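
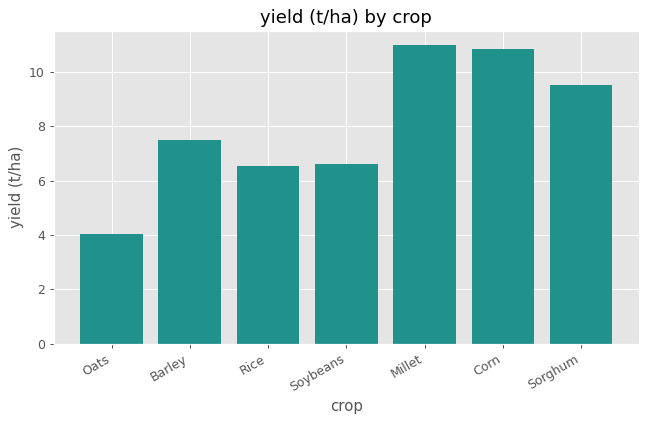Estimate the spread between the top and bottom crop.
≈ 7

Max Millet ≈ 11, min Oats ≈ 4; range ≈ 7.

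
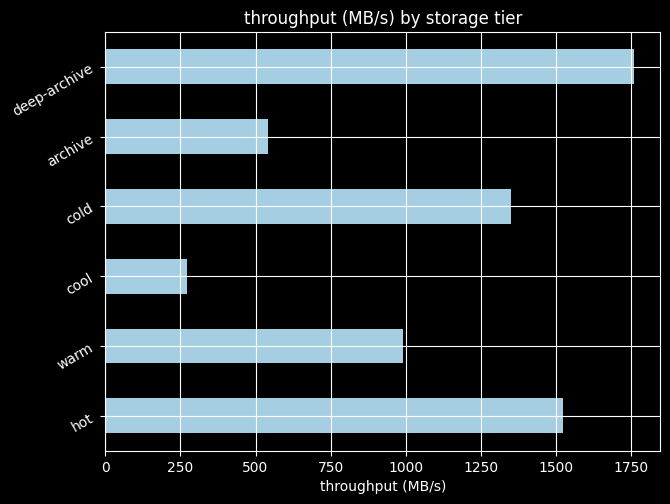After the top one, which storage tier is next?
Top 3: deep-archive ≈ 1800, hot ≈ 1600, cold ≈ 1400.

hot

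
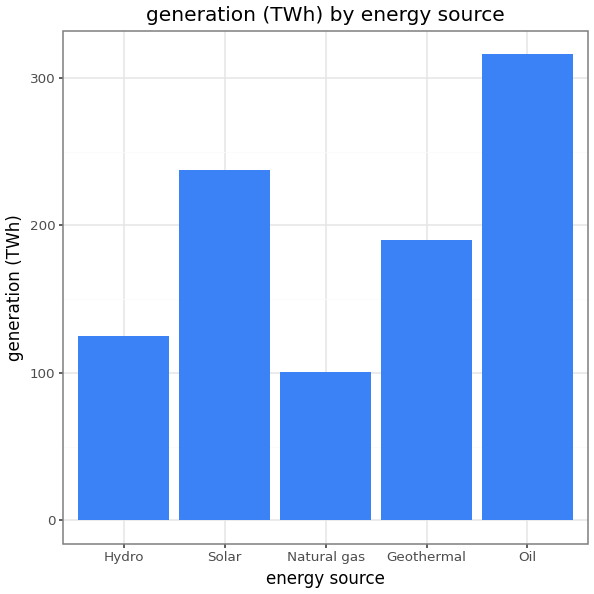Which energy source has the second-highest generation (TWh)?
Top 3: Oil ≈ 300, Solar ≈ 250, Geothermal ≈ 200.

Solar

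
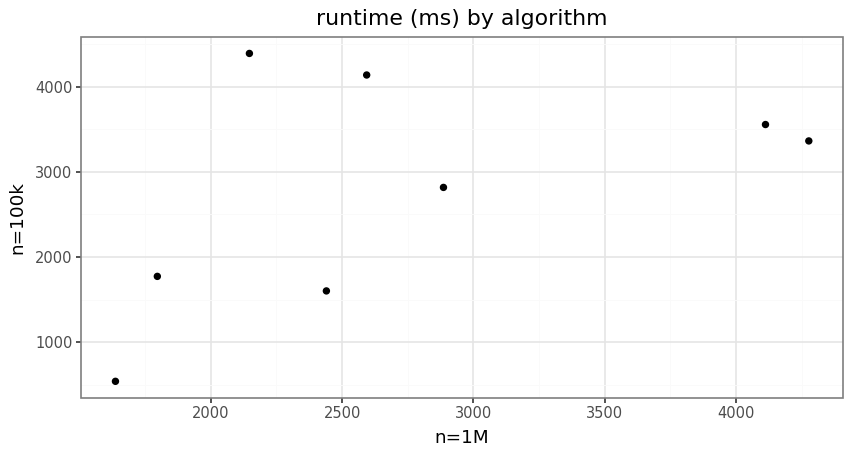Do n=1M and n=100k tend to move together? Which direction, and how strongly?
Points are positively correlated; moderate (|r| ≈ 0.5).

positive, moderate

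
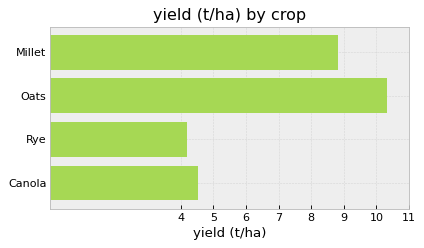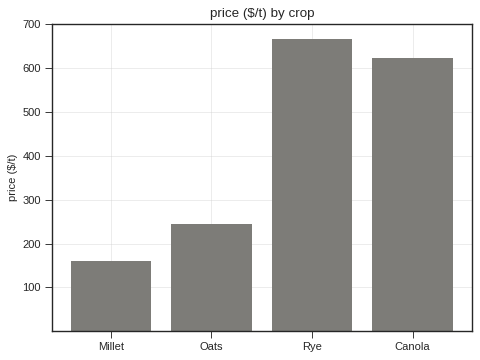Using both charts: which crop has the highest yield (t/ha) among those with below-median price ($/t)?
Chart 2 median price ($/t) ≈ 400; below-median crops: Millet, Oats. Among those, Oats has the highest yield (t/ha) (≈ 10).

Oats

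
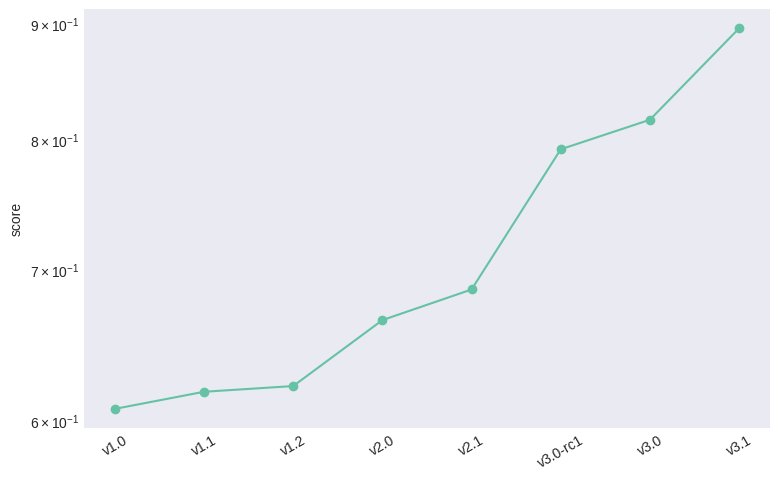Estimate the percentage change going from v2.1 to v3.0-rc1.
≈ +14.3%

v2.1 ≈ 0.70, v3.0-rc1 ≈ 0.80; (0.80 − 0.70) / 0.70 ≈ +14.3%.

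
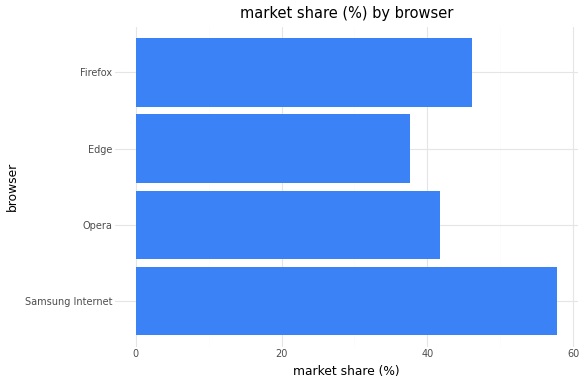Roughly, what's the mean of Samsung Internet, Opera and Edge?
≈ 47

(60 + 40 + 40) / 3 ≈ 47.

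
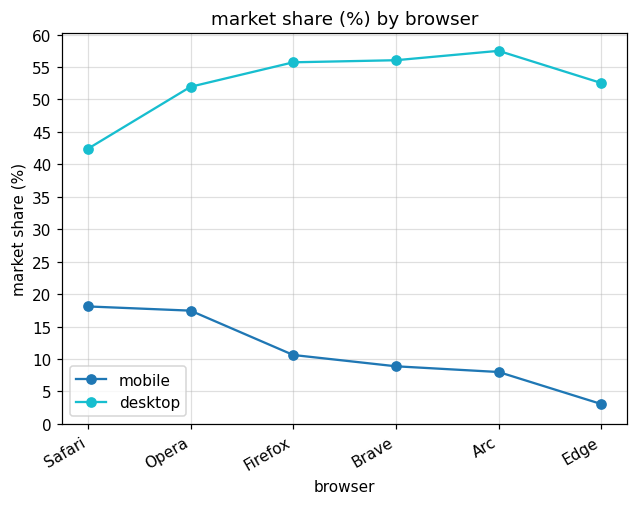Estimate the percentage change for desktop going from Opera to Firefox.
≈ +10%

Opera ≈ 50, Firefox ≈ 55; (55 − 50) / 50 ≈ +10%.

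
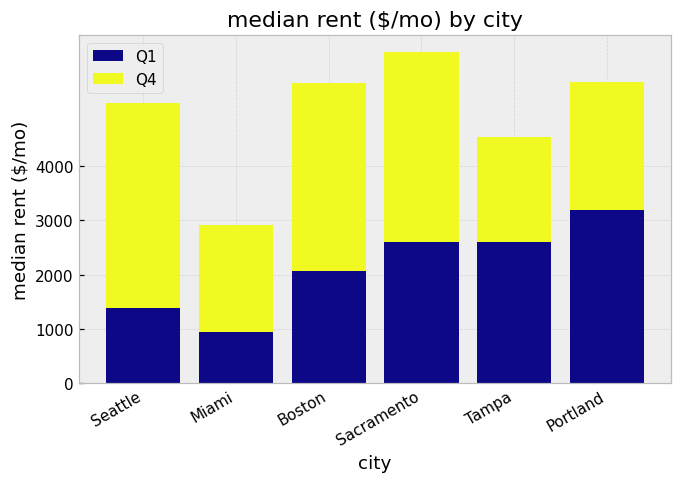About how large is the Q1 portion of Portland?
≈ 3000

Q1 top ≈ 3000, bottom ≈ 0; segment ≈ 3000.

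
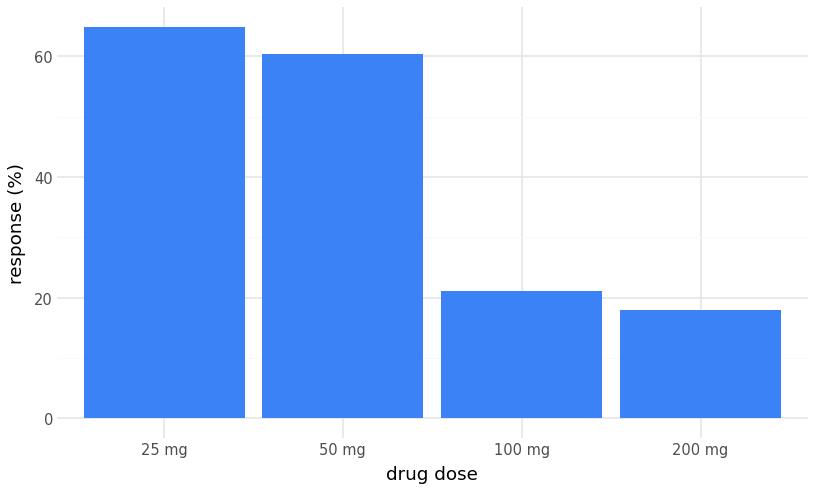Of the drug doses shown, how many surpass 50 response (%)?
Above 50: 25 mg, 50 mg.

2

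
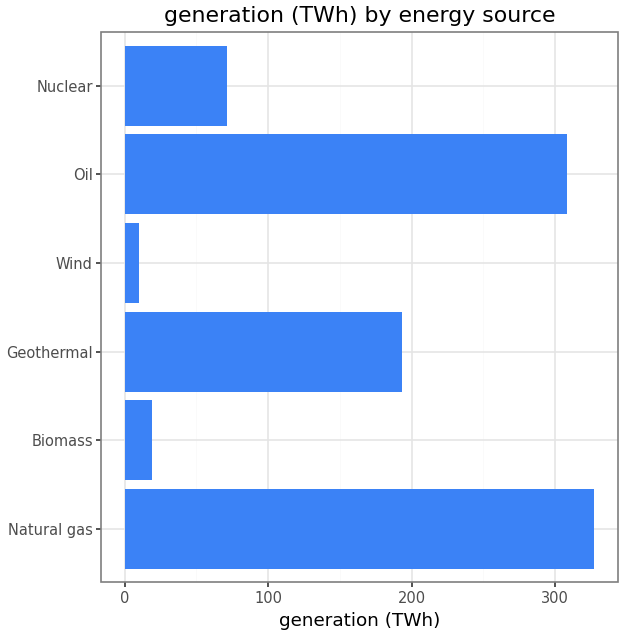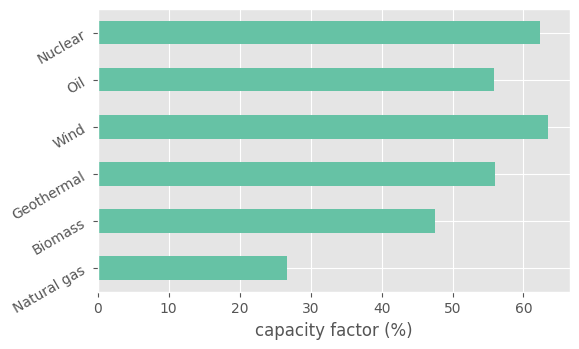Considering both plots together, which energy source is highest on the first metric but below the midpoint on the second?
Natural gas

Chart 2 median capacity factor (%) ≈ 60; below-median energy sources: Natural gas, Biomass, Oil. Among those, Natural gas has the highest generation (TWh) (≈ 350).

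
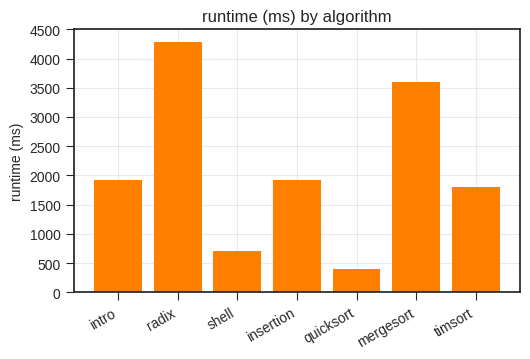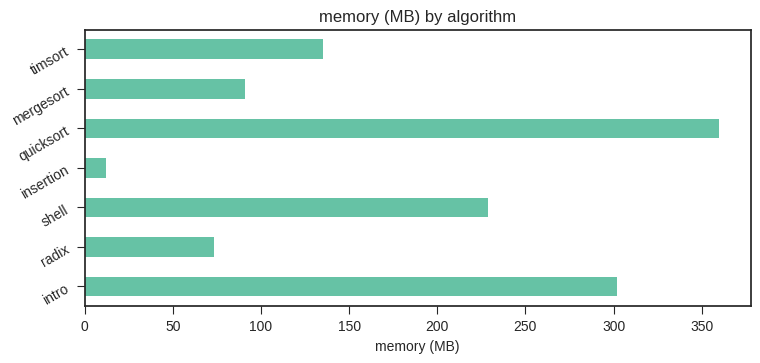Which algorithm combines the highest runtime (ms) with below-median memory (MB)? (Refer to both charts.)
Chart 2 median memory (MB) ≈ 150; below-median algorithms: radix, insertion, mergesort. Among those, radix has the highest runtime (ms) (≈ 4500).

radix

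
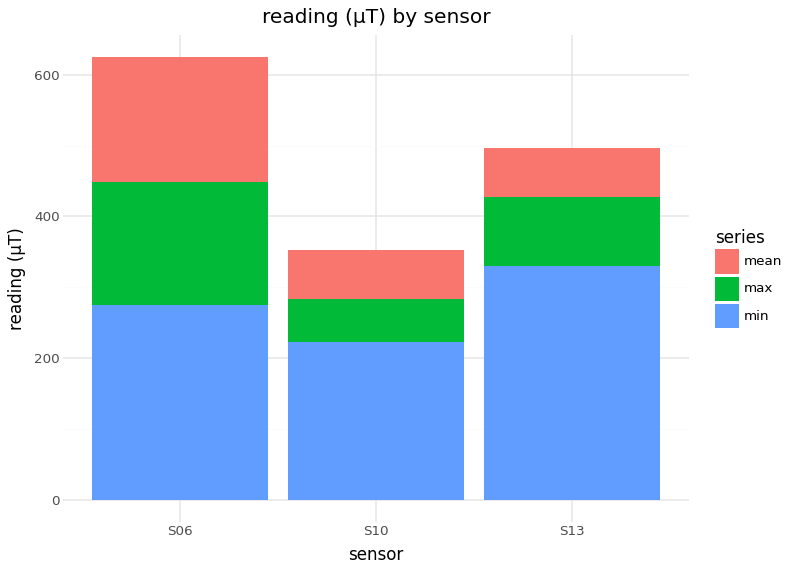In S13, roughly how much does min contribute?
min top ≈ 300, bottom ≈ 0; segment ≈ 300.

≈ 300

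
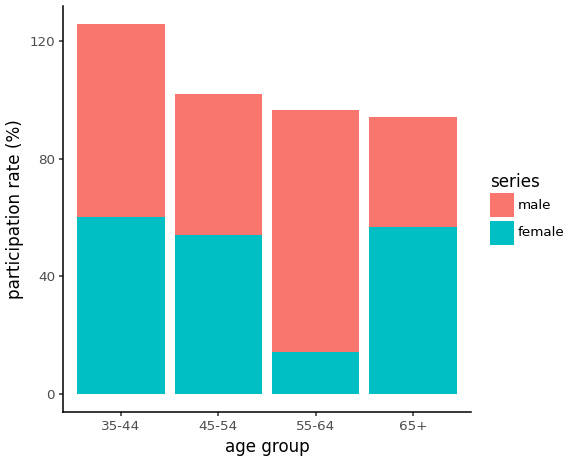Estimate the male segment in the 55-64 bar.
≈ 80

male top ≈ 100, bottom ≈ 20; segment ≈ 80.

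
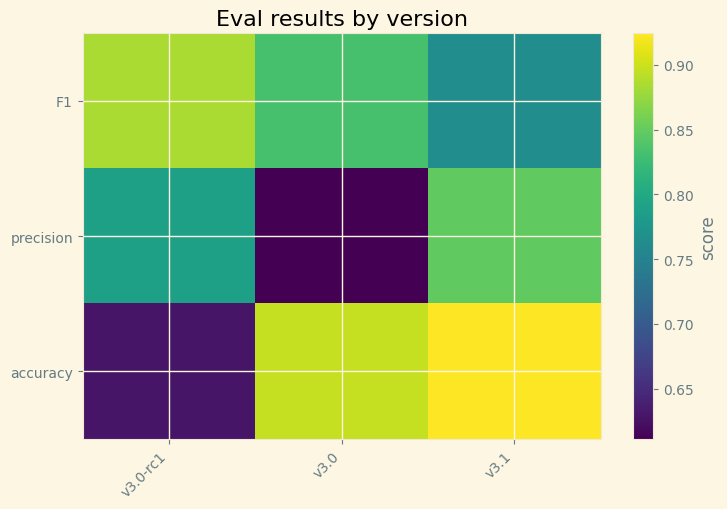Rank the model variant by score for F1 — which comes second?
v3.0

Top 3 for F1: v3.0-rc1 ≈ 0.90, v3.0 ≈ 0.85, v3.1 ≈ 0.75.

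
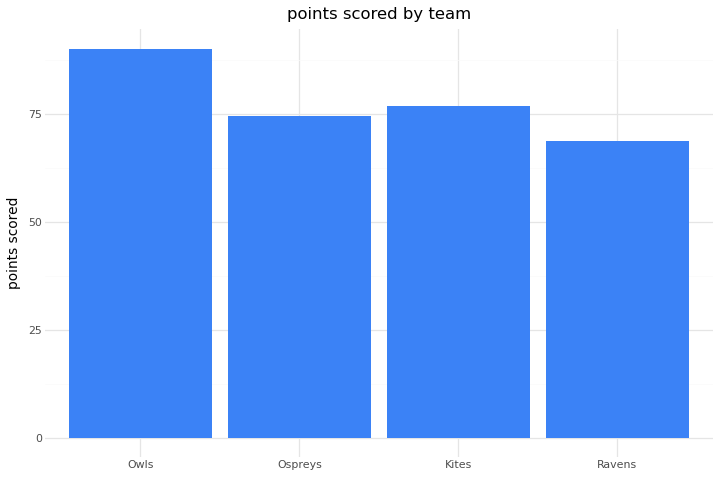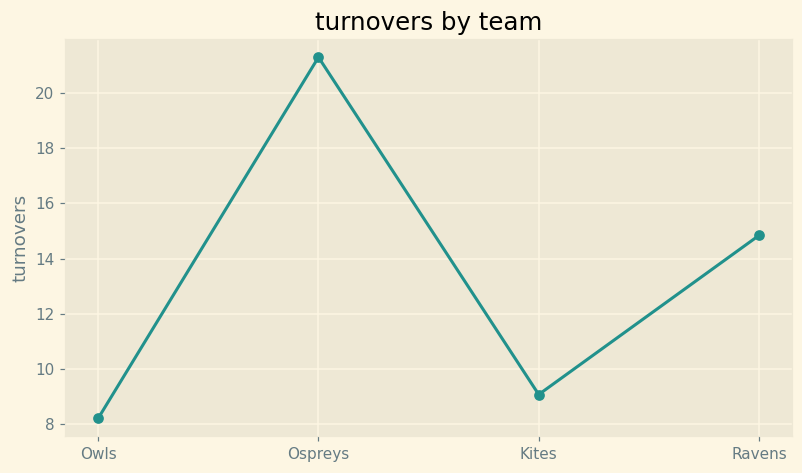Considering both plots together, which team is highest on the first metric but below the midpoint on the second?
Chart 2 median turnovers ≈ 12; below-median teams: Owls, Kites. Among those, Owls has the highest points scored (≈ 90).

Owls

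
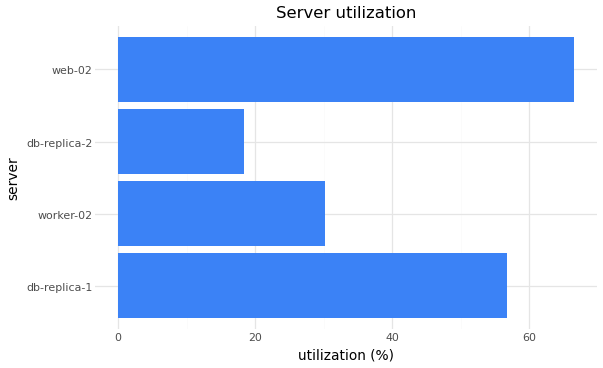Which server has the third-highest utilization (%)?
worker-02

Top 4: web-02 ≈ 70, db-replica-1 ≈ 60, worker-02 ≈ 30, db-replica-2 ≈ 20.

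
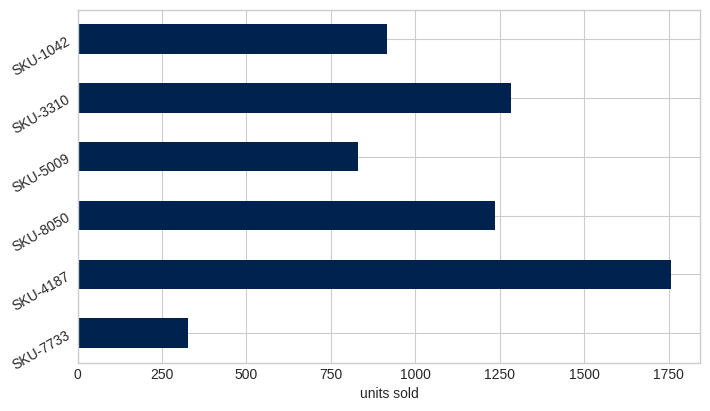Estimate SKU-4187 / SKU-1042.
≈ 1.8×

SKU-4187 ≈ 1800, SKU-1042 ≈ 1000; 1800/1000 ≈ 1.8.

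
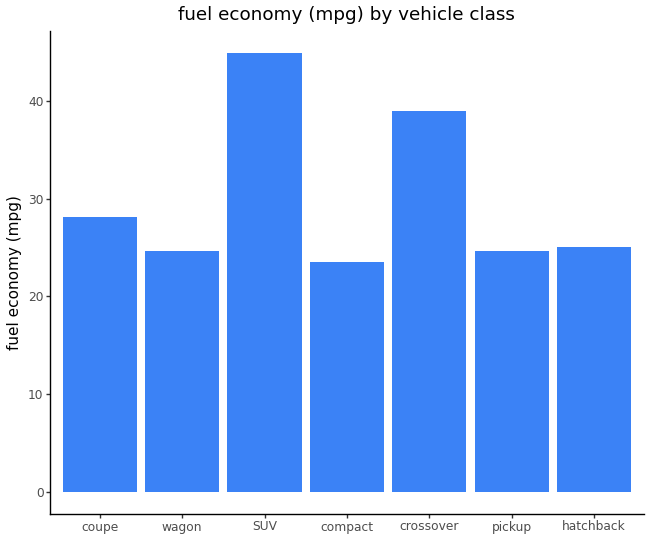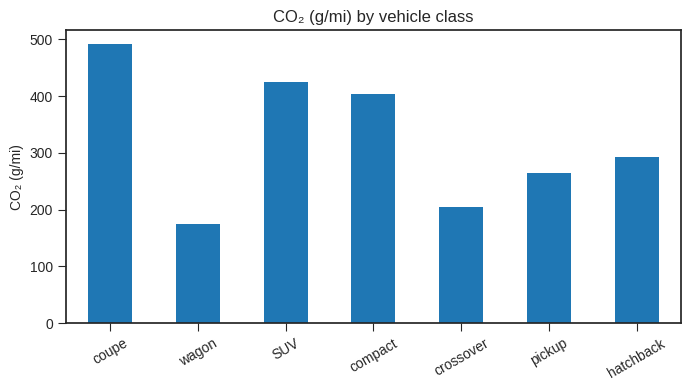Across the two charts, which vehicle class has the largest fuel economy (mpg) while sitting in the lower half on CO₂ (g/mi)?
crossover

Chart 2 median CO₂ (g/mi) ≈ 300; below-median vehicle classes: wagon, crossover, pickup. Among those, crossover has the highest fuel economy (mpg) (≈ 40).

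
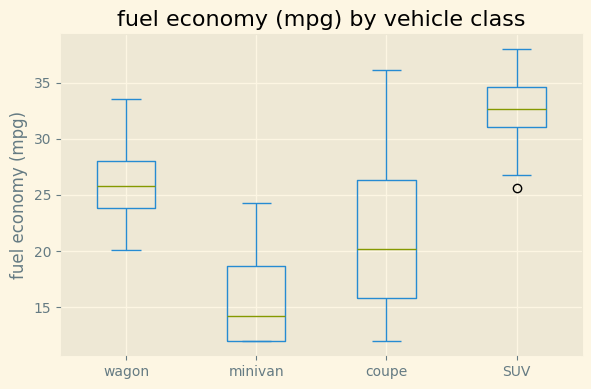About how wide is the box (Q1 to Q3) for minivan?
≈ 6

Q3 ≈ 18, Q1 ≈ 12; IQR ≈ 6.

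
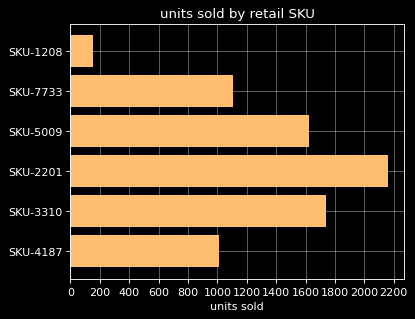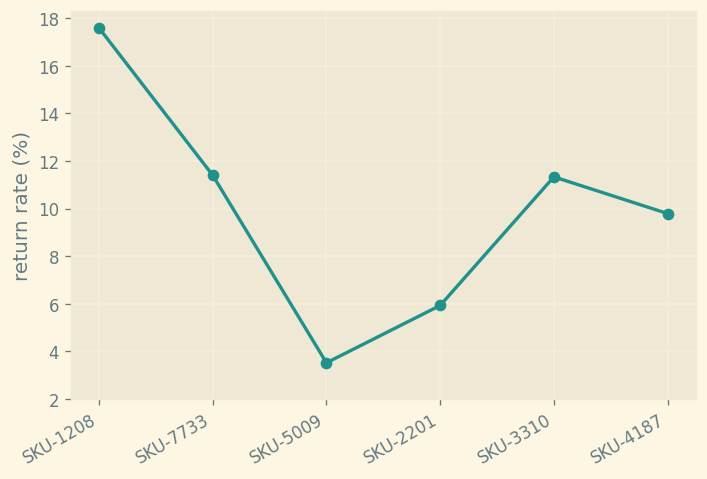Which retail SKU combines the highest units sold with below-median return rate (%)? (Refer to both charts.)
Chart 2 median return rate (%) ≈ 10; below-median retail SKUs: SKU-5009, SKU-2201, SKU-4187. Among those, SKU-2201 has the highest units sold (≈ 2200).

SKU-2201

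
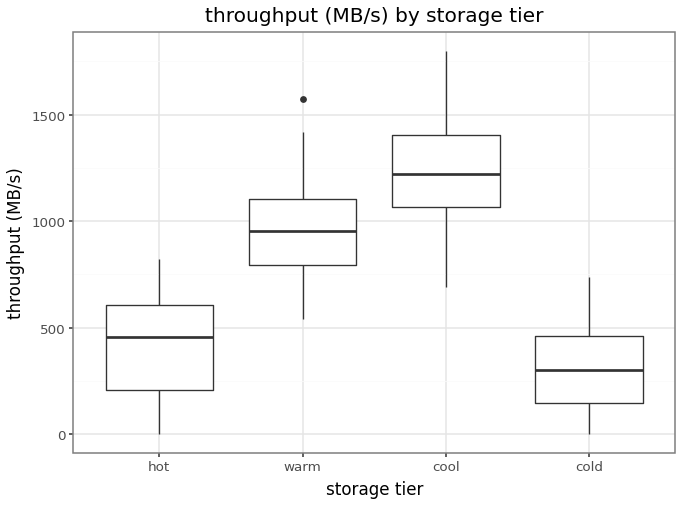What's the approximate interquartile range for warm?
Q3 ≈ 1100, Q1 ≈ 800; IQR ≈ 300.

≈ 300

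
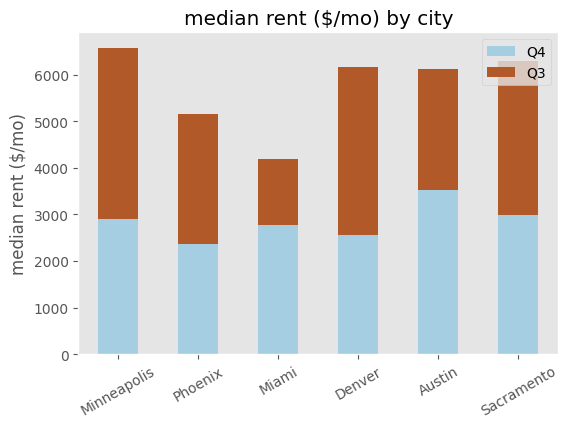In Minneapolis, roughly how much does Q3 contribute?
Q3 top ≈ 7000, bottom ≈ 3000; segment ≈ 4000.

≈ 4000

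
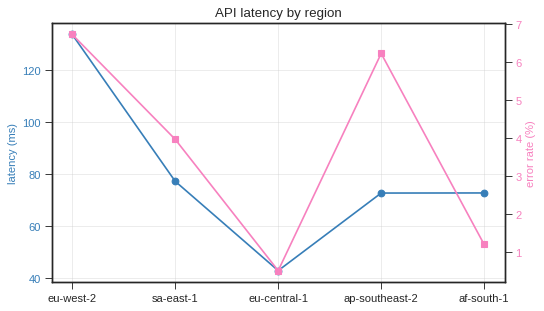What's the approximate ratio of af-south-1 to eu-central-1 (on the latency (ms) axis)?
af-south-1 ≈ 70, eu-central-1 ≈ 40; 70/40 ≈ 1.75.

≈ 1.75×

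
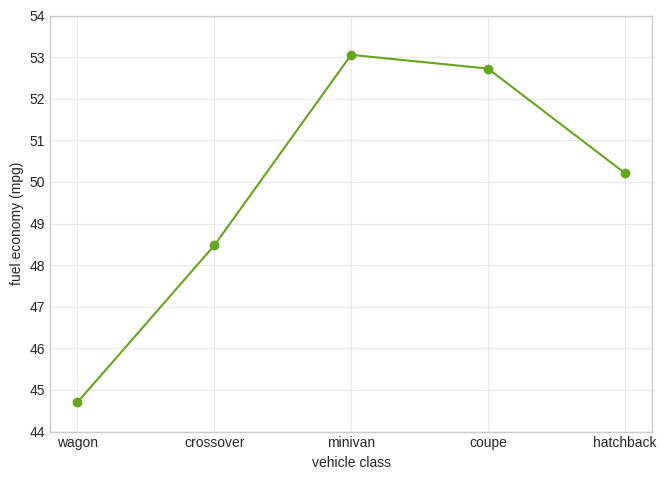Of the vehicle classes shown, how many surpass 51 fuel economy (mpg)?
2

Above 51: minivan, coupe.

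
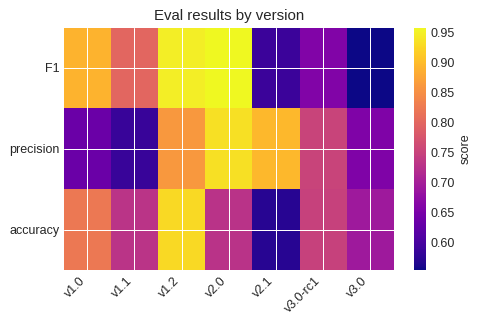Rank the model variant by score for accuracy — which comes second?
v1.0

Top 3 for accuracy: v1.2 ≈ 0.95, v1.0 ≈ 0.80, v3.0-rc1 ≈ 0.75.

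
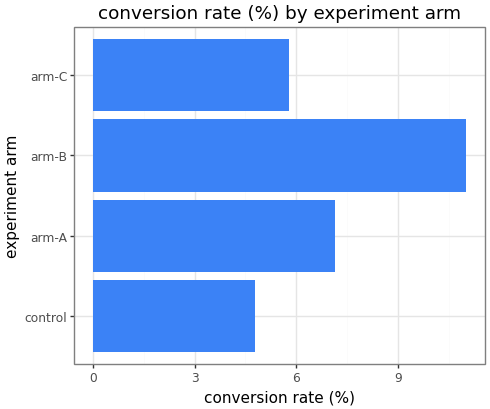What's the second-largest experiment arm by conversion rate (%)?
Top 3: arm-B ≈ 11, arm-A ≈ 7, arm-C ≈ 6.

arm-A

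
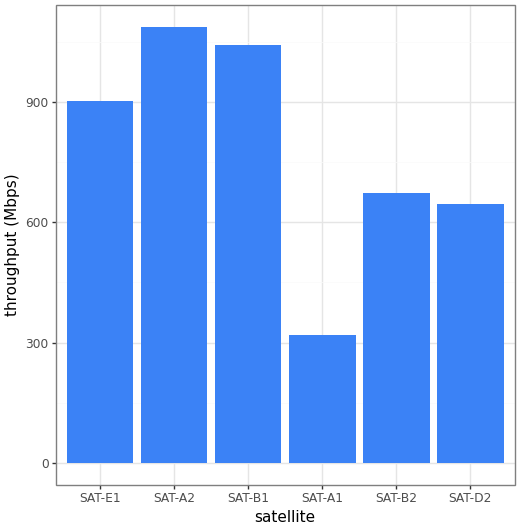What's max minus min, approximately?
Max SAT-A2 ≈ 1100, min SAT-A1 ≈ 300; range ≈ 800.

≈ 800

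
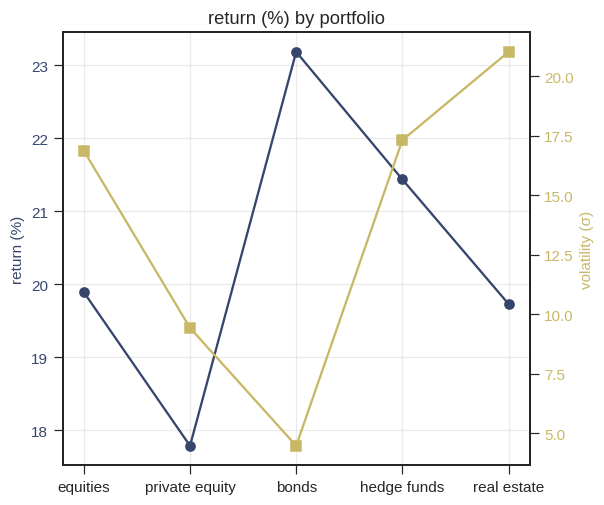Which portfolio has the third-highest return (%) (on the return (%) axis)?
equities

Top 4 (on the return (%) axis): bonds ≈ 23.0, hedge funds ≈ 21.5, equities ≈ 20.0, real estate ≈ 19.5.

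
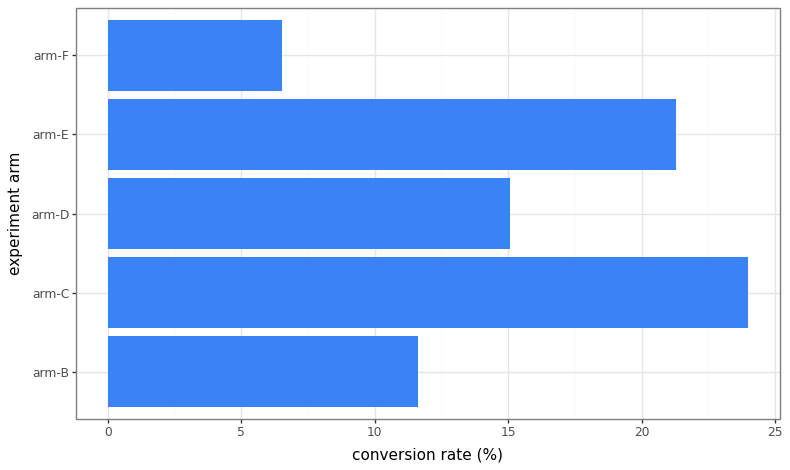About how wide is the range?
Max arm-C ≈ 24, min arm-F ≈ 6; range ≈ 18.

≈ 18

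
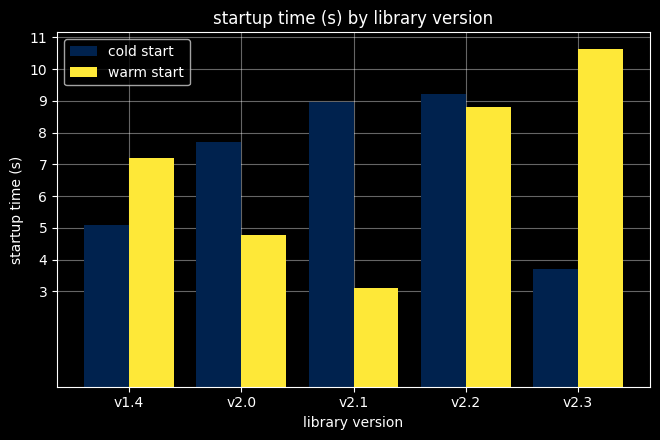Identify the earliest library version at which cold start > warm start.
v1.4: cold start ≈ 5 vs warm start ≈ 7 (not yet); v2.0: cold start ≈ 8 vs warm start ≈ 5 (first crossover).

v2.0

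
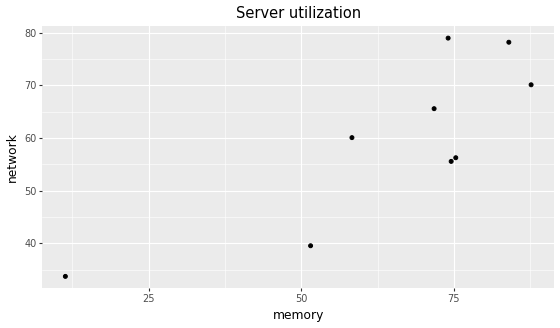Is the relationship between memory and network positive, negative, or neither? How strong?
positive, strong

Points are positively correlated; strong (|r| ≈ 0.8).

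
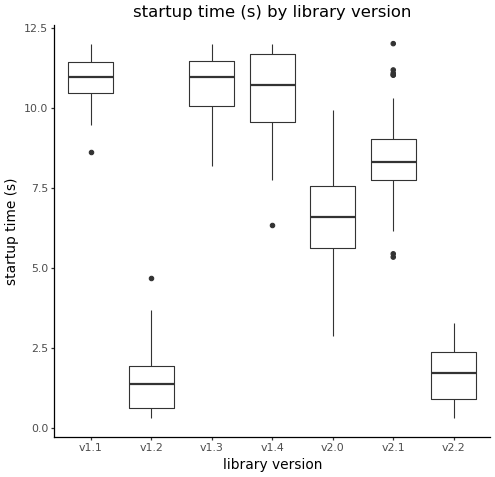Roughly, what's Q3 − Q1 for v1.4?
Q3 ≈ 12, Q1 ≈ 10; IQR ≈ 2.

≈ 2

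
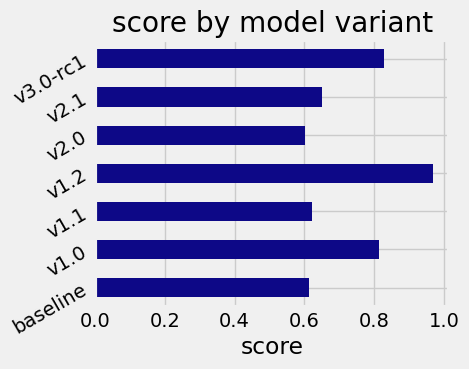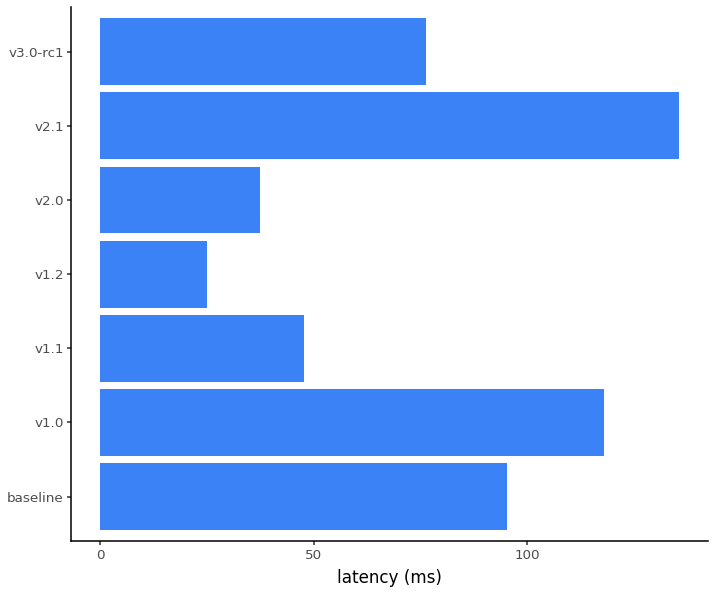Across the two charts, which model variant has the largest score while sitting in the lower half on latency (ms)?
Chart 2 median latency (ms) ≈ 80; below-median model variants: v1.1, v1.2, v2.0. Among those, v1.2 has the highest score (≈ 1).

v1.2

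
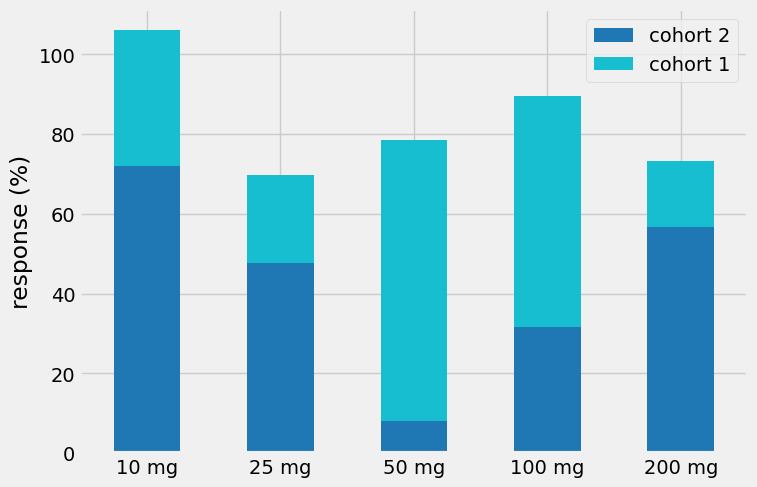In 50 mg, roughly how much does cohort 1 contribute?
≈ 70

cohort 1 top ≈ 80, bottom ≈ 10; segment ≈ 70.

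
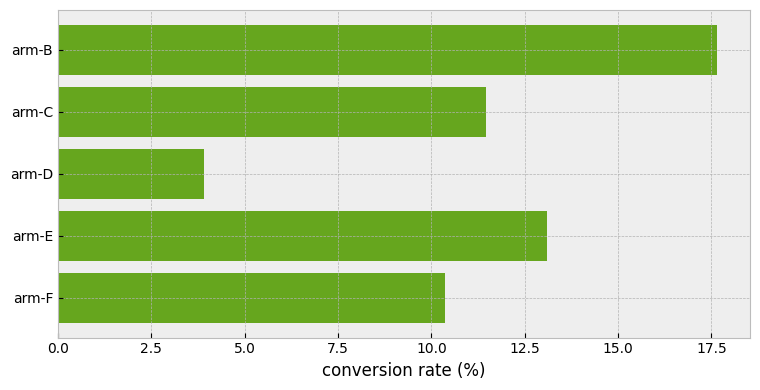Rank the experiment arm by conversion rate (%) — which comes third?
Top 4: arm-B ≈ 18, arm-E ≈ 14, arm-C ≈ 12, arm-F ≈ 10.

arm-C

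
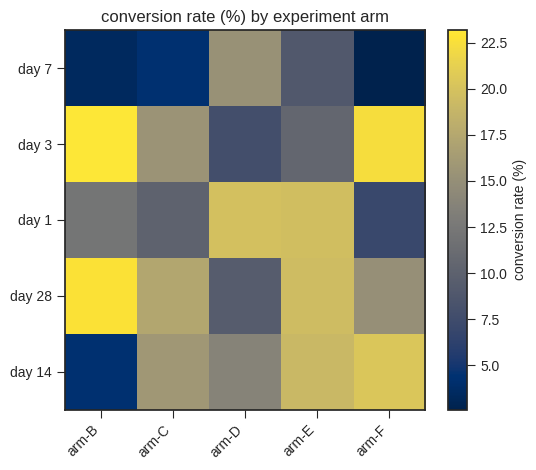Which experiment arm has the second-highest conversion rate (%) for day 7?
arm-E

Top 3 for day 7: arm-D ≈ 16, arm-E ≈ 8, arm-C ≈ 4.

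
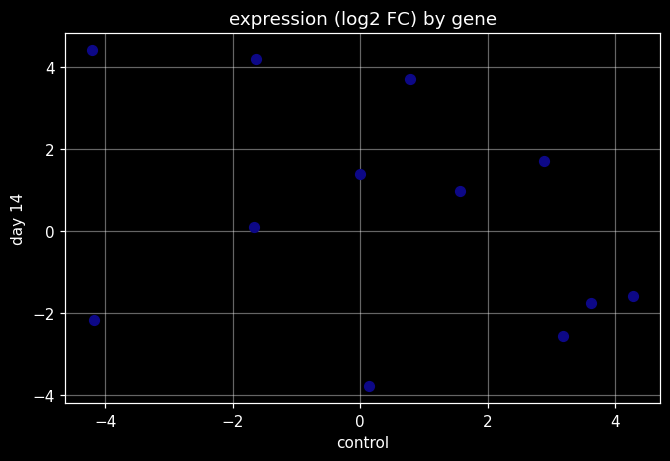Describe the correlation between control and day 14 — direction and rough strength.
negative, weak

Points are negatively correlated; weak (|r| ≈ 0.3).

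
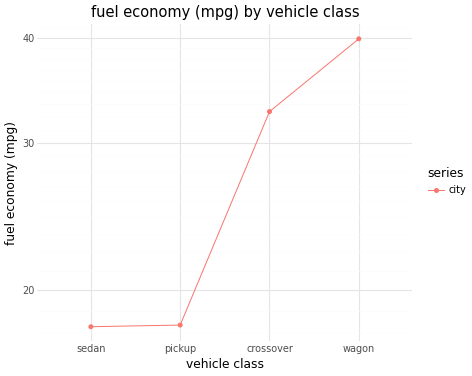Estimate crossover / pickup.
≈ 1.78×

crossover ≈ 32, pickup ≈ 18; 32/18 ≈ 1.78.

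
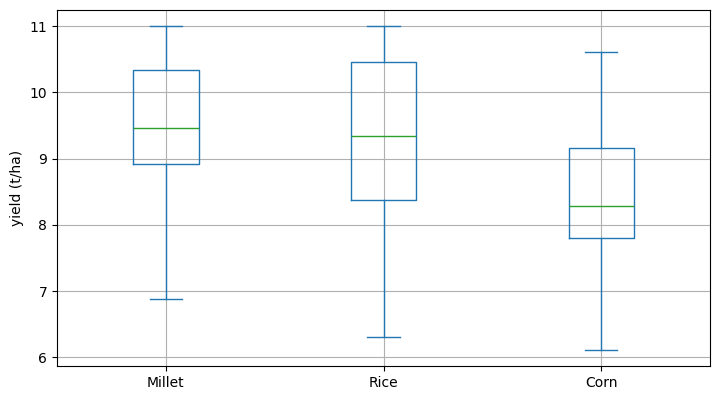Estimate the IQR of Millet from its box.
≈ 1.4

Q3 ≈ 10.4, Q1 ≈ 9.0; IQR ≈ 1.4.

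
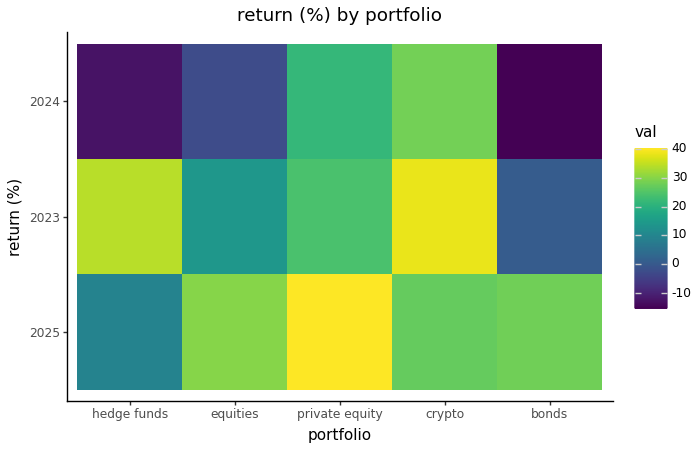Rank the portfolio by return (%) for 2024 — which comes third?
Top 4 for 2024: crypto ≈ 30, private equity ≈ 20, equities ≈ -5, hedge funds ≈ -15.

equities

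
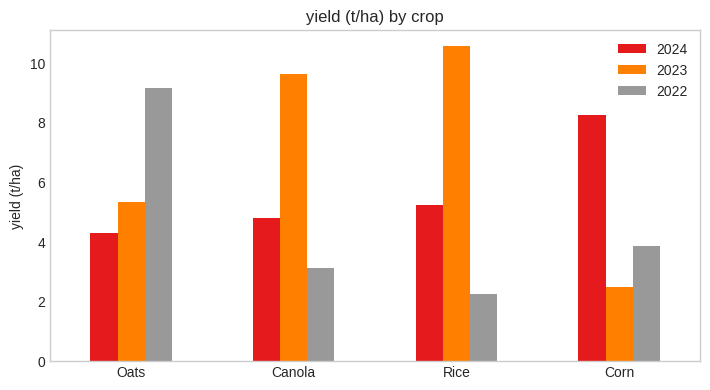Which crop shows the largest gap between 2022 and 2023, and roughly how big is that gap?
Rice: 2022 ≈ 2, 2023 ≈ 11 → gap ≈ 9. Next-largest (Canola) is only ≈ 7.

Rice, ≈ 9 t/ha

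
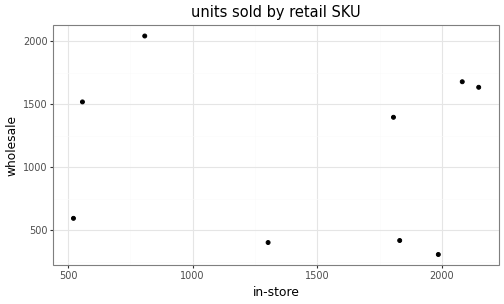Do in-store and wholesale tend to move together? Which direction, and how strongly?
Points are roughly uncorrelated; weak (|r| ≈ 0.1).

no clear correlation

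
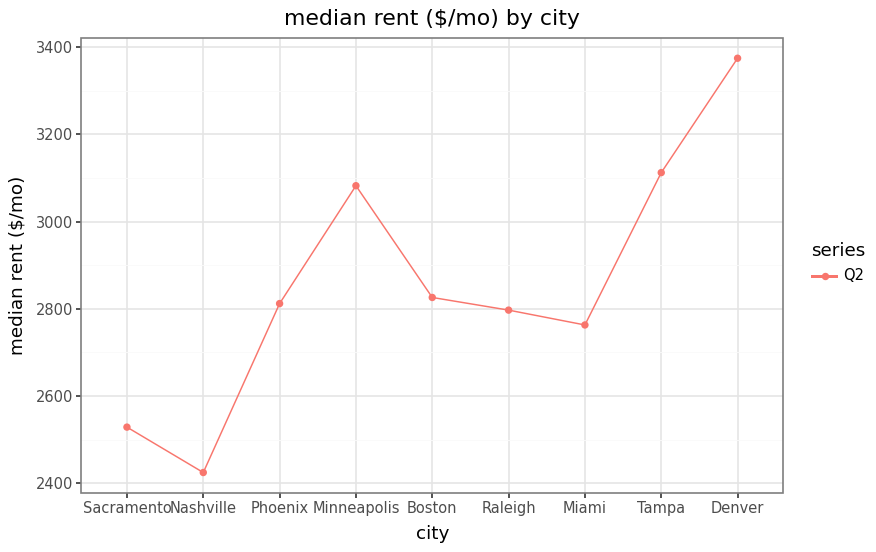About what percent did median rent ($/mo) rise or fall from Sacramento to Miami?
≈ +12%

Sacramento ≈ 2500, Miami ≈ 2800; (2800 − 2500) / 2500 ≈ +12%.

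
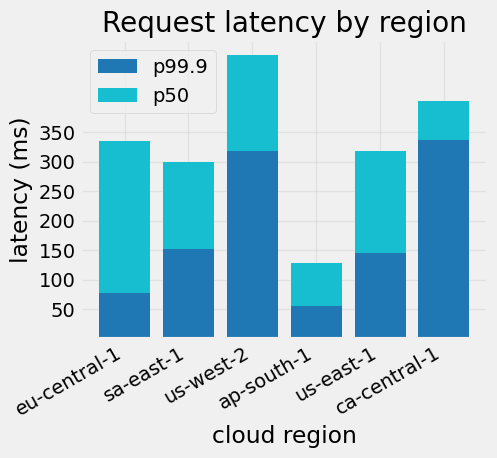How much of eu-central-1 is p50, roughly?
p50 top ≈ 350, bottom ≈ 100; segment ≈ 250.

≈ 250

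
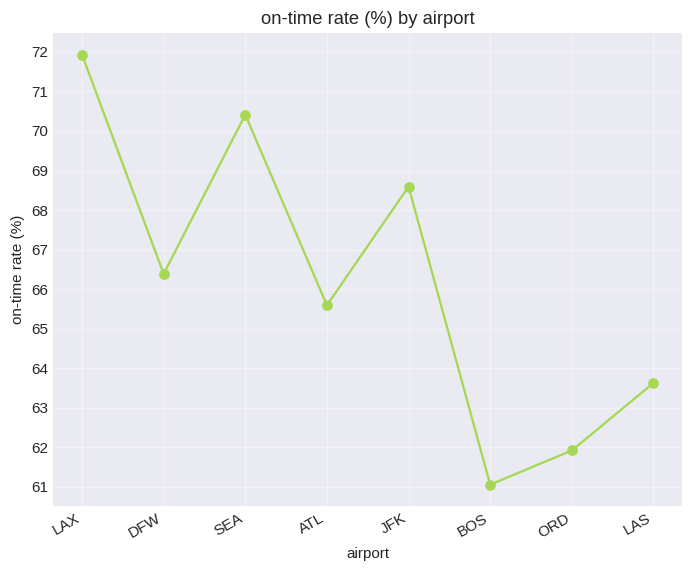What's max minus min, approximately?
≈ 11

Max LAX ≈ 72, min BOS ≈ 61; range ≈ 11.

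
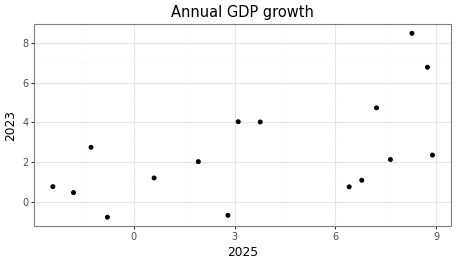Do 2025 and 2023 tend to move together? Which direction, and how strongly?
positive, moderate

Points are positively correlated; moderate (|r| ≈ 0.6).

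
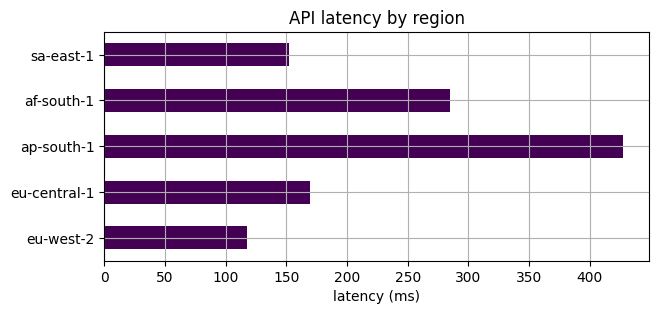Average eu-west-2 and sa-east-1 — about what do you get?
(100 + 150) / 2 ≈ 125.

≈ 125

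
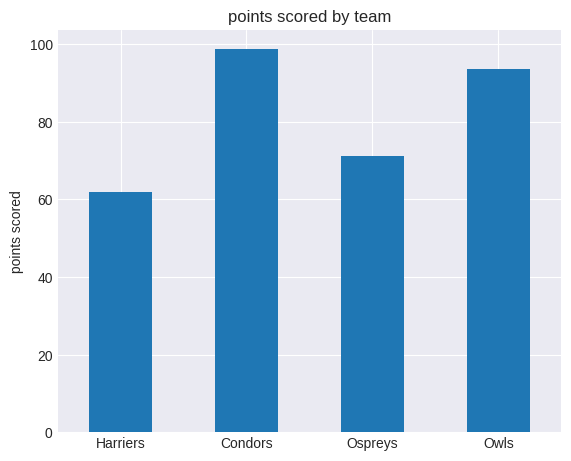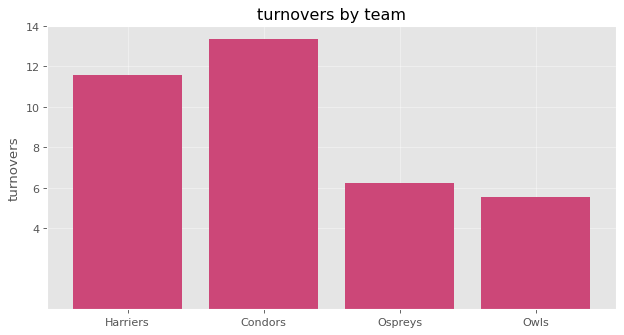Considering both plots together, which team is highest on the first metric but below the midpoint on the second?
Chart 2 median turnovers ≈ 8; below-median teams: Ospreys, Owls. Among those, Owls has the highest points scored (≈ 90).

Owls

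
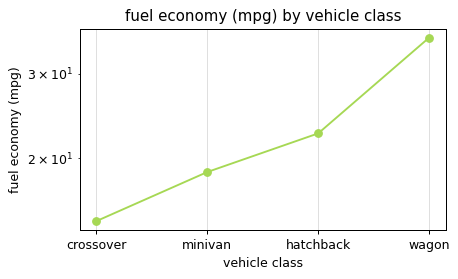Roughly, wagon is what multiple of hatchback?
wagon ≈ 36, hatchback ≈ 22; 36/22 ≈ 1.64.

≈ 1.64×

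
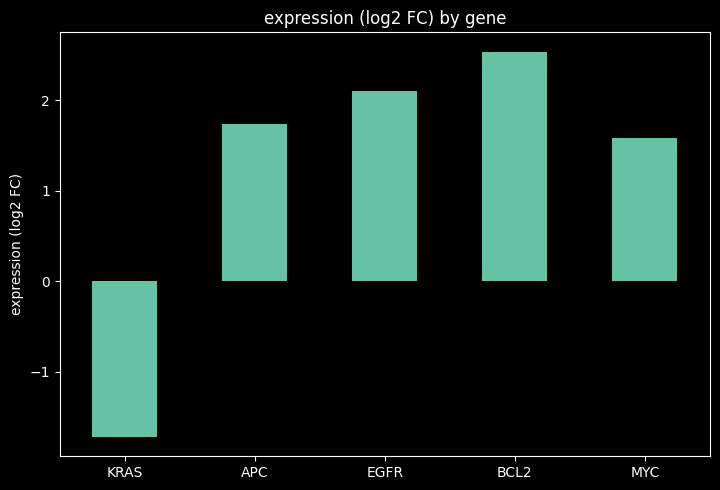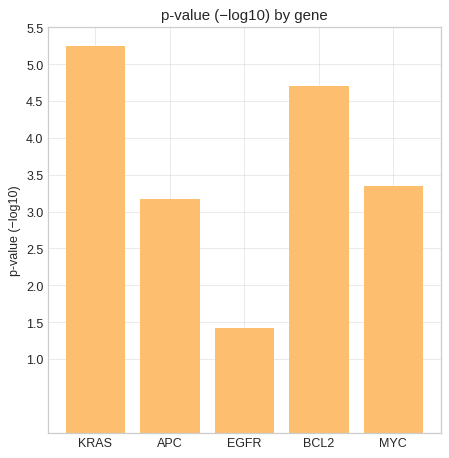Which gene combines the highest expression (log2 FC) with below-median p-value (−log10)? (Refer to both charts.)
Chart 2 median p-value (−log10) ≈ 3.5; below-median genes: APC, EGFR. Among those, EGFR has the highest expression (log2 FC) (≈ 2).

EGFR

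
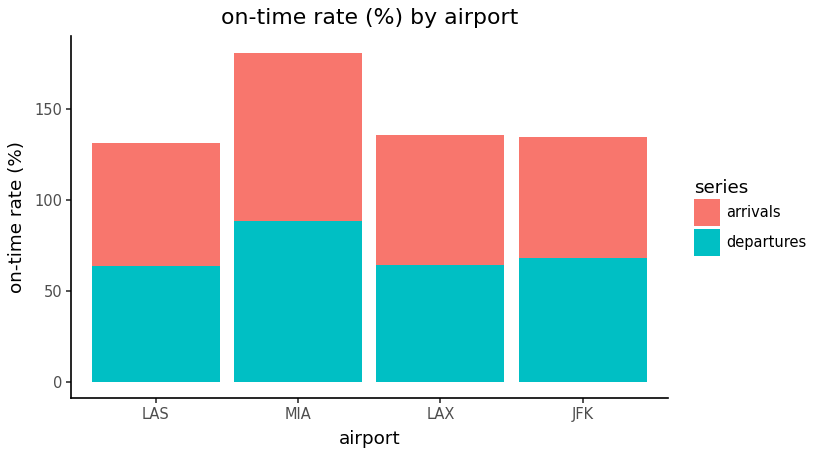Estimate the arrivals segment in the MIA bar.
≈ 100

arrivals top ≈ 180, bottom ≈ 80; segment ≈ 100.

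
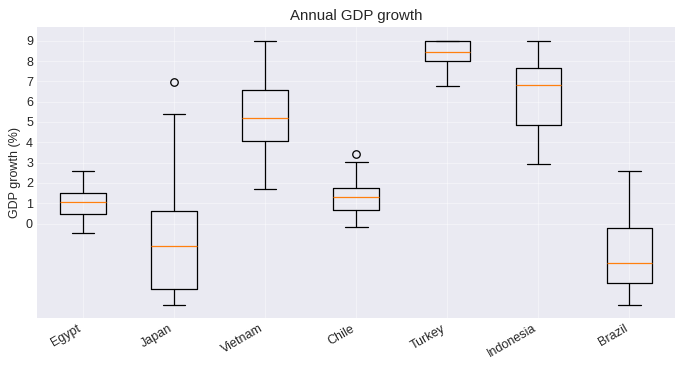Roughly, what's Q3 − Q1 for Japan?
Q3 ≈ 1, Q1 ≈ -3; IQR ≈ 4.

≈ 4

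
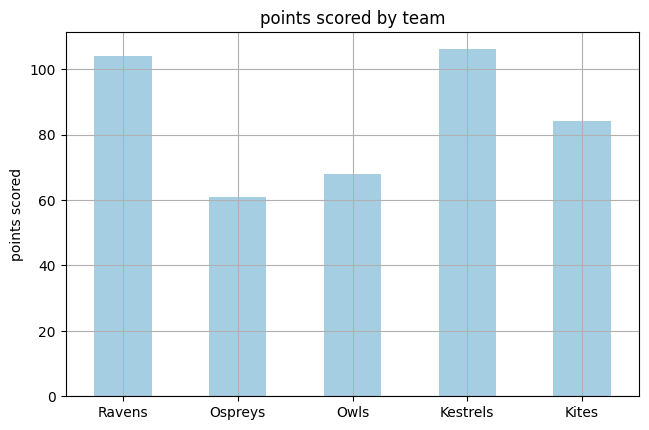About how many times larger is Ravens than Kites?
Ravens ≈ 100, Kites ≈ 80; 100/80 ≈ 1.25.

≈ 1.25×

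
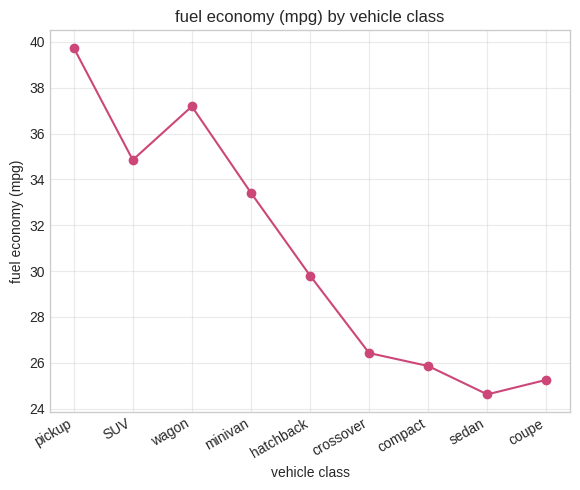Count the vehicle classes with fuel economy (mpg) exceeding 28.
5

Above 28: pickup, SUV, wagon, minivan, hatchback.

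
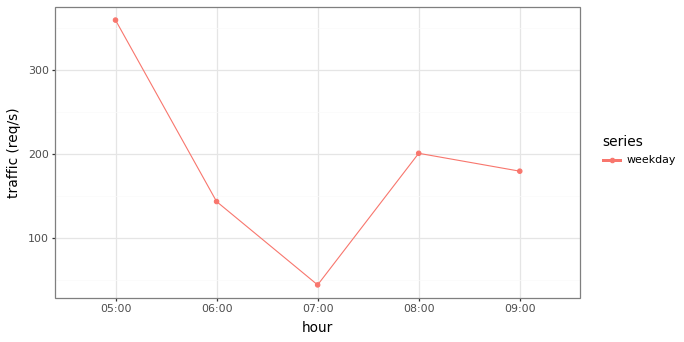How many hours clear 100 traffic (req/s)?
4

Above 100: 05:00, 06:00, 08:00, 09:00.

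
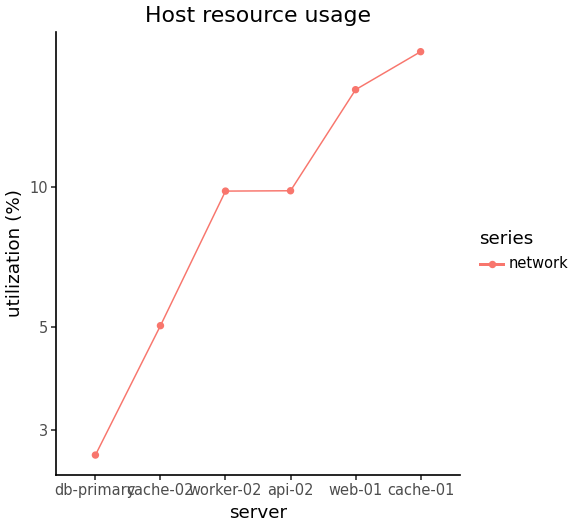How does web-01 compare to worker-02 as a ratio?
web-01 ≈ 16, worker-02 ≈ 10; 16/10 ≈ 1.6.

≈ 1.6×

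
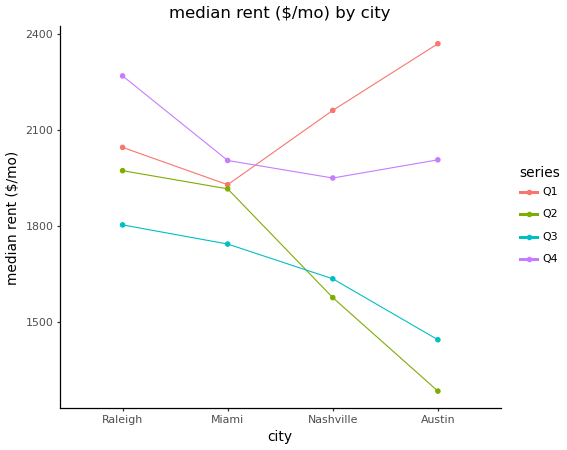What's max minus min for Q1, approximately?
≈ 500

Max Austin ≈ 2400, min Miami ≈ 1900; range ≈ 500.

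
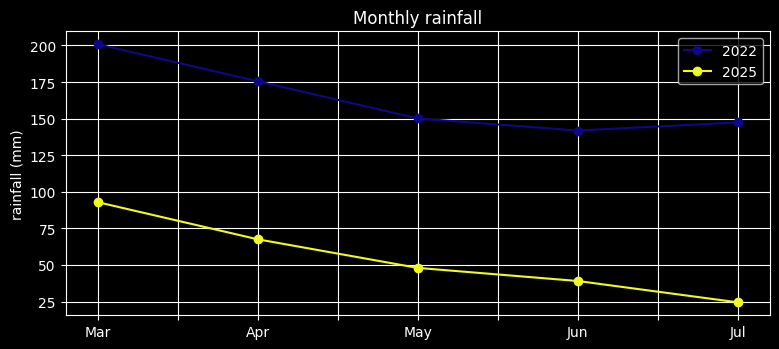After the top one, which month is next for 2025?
Apr

Top 3 for 2025: Mar ≈ 100, Apr ≈ 60, May ≈ 40.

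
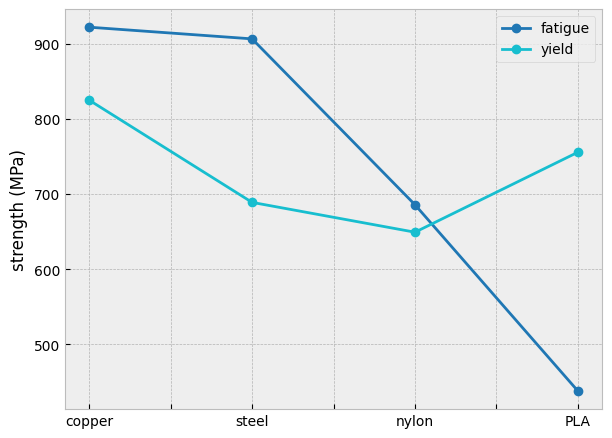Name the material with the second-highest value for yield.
PLA

Top 3 for yield: copper ≈ 800, PLA ≈ 750, steel ≈ 700.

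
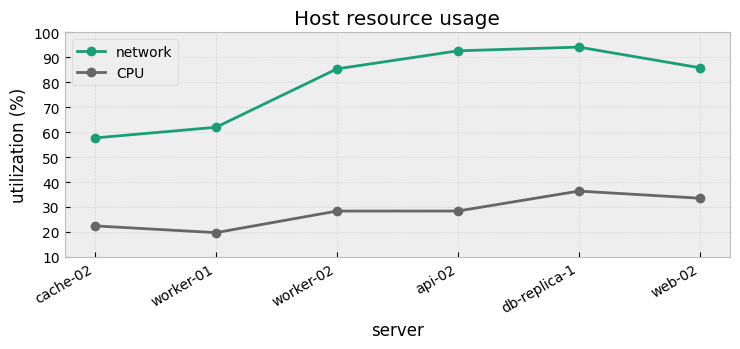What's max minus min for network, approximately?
Max db-replica-1 ≈ 90, min cache-02 ≈ 60; range ≈ 30.

≈ 30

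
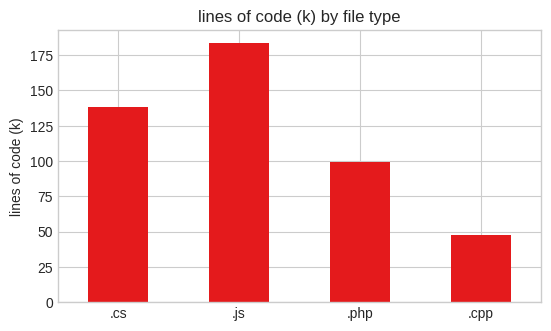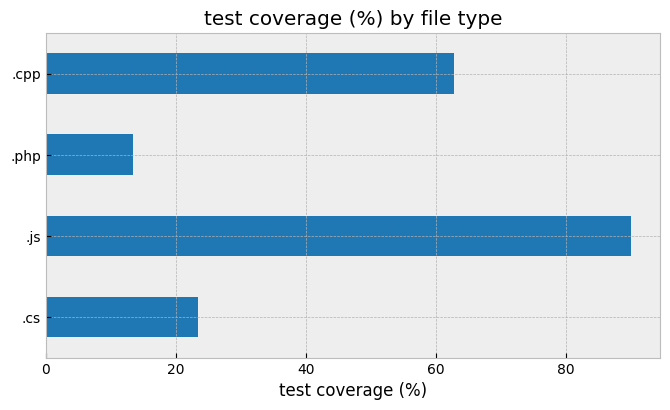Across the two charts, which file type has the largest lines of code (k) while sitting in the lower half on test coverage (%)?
.cs

Chart 2 median test coverage (%) ≈ 40; below-median file types: .cs, .php. Among those, .cs has the highest lines of code (k) (≈ 140).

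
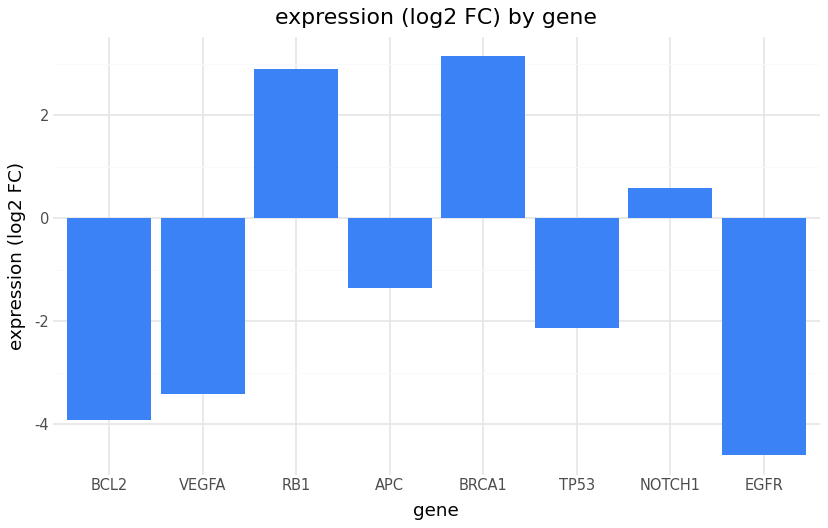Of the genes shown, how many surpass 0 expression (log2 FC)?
Above 0: RB1, BRCA1, NOTCH1.

3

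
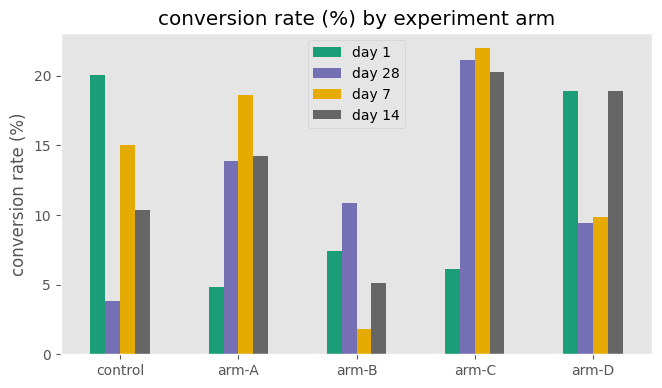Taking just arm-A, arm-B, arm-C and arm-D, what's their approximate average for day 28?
(14 + 10 + 22 + 10) / 4 ≈ 14.

≈ 14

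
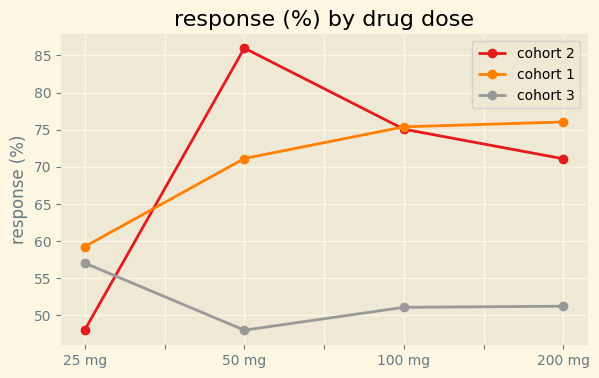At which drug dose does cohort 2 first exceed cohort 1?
25 mg: cohort 2 ≈ 50 vs cohort 1 ≈ 60 (not yet); 50 mg: cohort 2 ≈ 85 vs cohort 1 ≈ 70 (first crossover).

50 mg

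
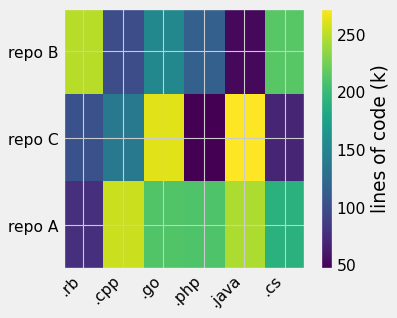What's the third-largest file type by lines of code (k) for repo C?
Top 4 for repo C: .java ≈ 280, .go ≈ 260, .cpp ≈ 140, .rb ≈ 100.

.cpp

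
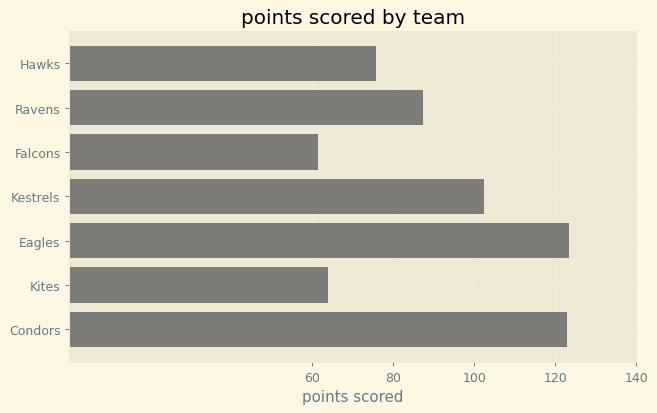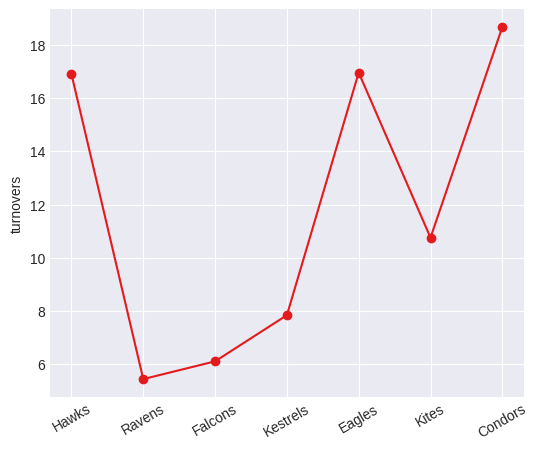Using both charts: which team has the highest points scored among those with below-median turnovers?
Chart 2 median turnovers ≈ 10; below-median teams: Ravens, Falcons, Kestrels. Among those, Kestrels has the highest points scored (≈ 100).

Kestrels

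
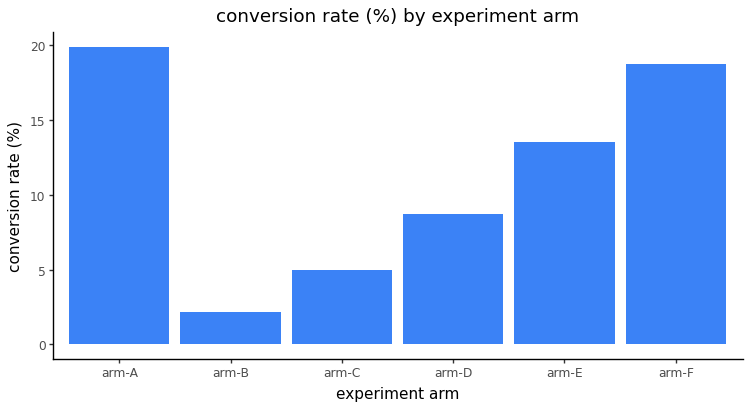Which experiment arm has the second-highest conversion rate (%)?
arm-F

Top 3: arm-A ≈ 20, arm-F ≈ 18, arm-E ≈ 14.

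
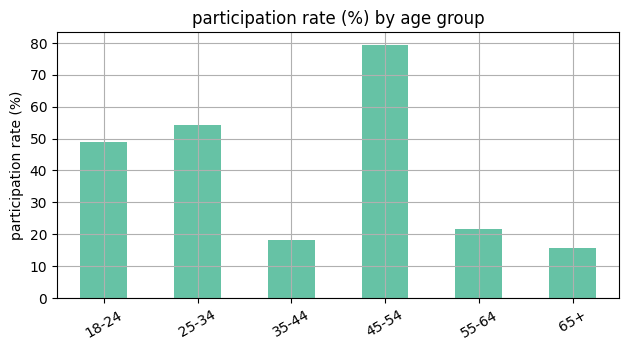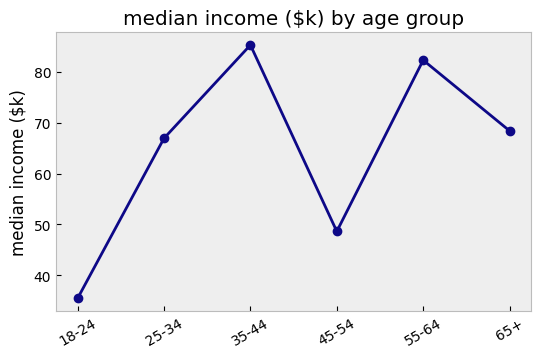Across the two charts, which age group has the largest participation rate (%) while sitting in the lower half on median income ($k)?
45-54

Chart 2 median median income ($k) ≈ 70; below-median age groups: 18-24, 25-34, 45-54. Among those, 45-54 has the highest participation rate (%) (≈ 80).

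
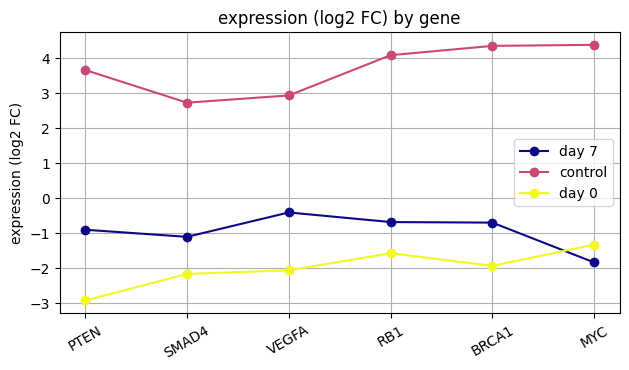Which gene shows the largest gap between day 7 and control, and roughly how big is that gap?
MYC: day 7 ≈ -2, control ≈ 4 → gap ≈ 6. Next-largest (BRCA1) is only ≈ 5.

MYC, ≈ 6 log2 FC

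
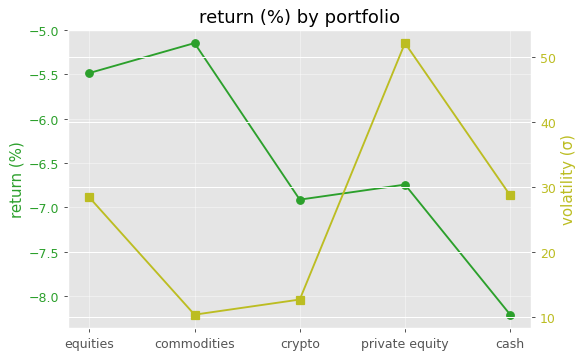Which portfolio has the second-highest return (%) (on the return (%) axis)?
Top 3 (on the return (%) axis): commodities ≈ -5.0, equities ≈ -5.5, private equity ≈ -6.5.

equities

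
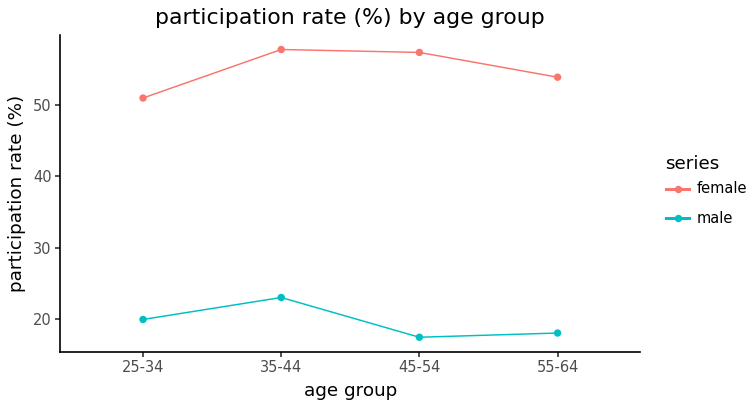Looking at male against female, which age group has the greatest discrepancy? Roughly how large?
45-54, ≈ 40 %

45-54: male ≈ 15, female ≈ 55 → gap ≈ 40. Next-largest (55-64) is only ≈ 35.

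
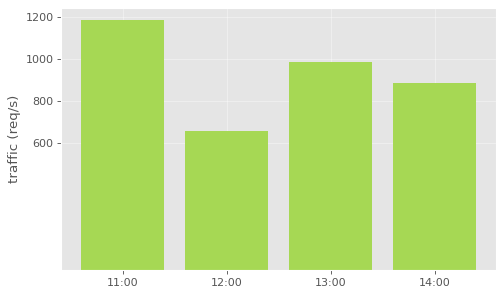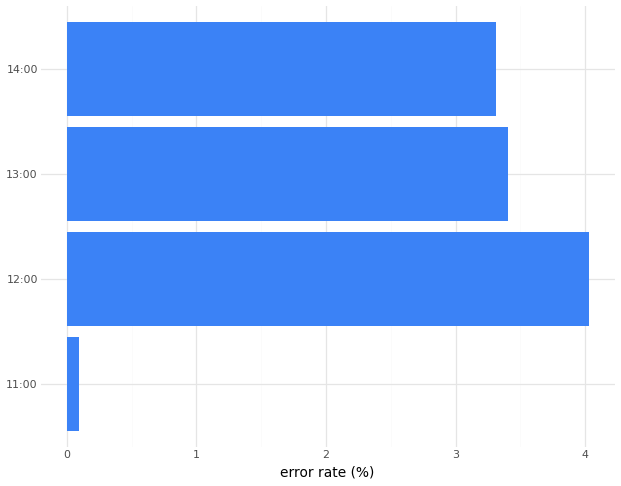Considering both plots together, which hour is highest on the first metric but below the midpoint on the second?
11:00

Chart 2 median error rate (%) ≈ 3.5; below-median hours: 11:00, 14:00. Among those, 11:00 has the highest traffic (req/s) (≈ 1200).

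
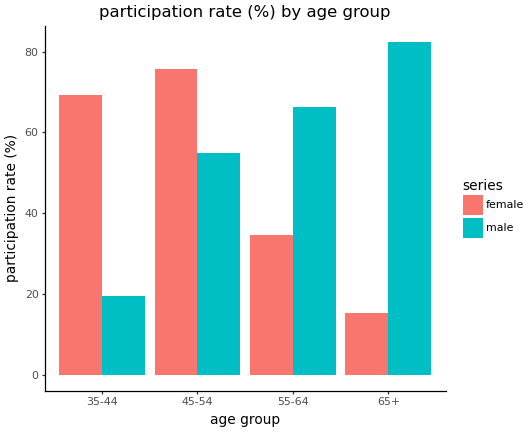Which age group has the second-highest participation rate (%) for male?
55-64

Top 3 for male: 65+ ≈ 80, 55-64 ≈ 70, 45-54 ≈ 50.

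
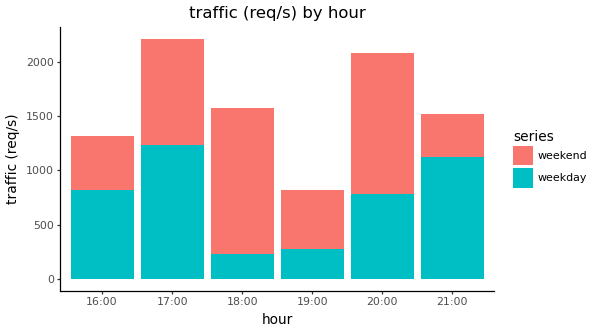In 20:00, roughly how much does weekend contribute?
weekend top ≈ 2000, bottom ≈ 800; segment ≈ 1200.

≈ 1200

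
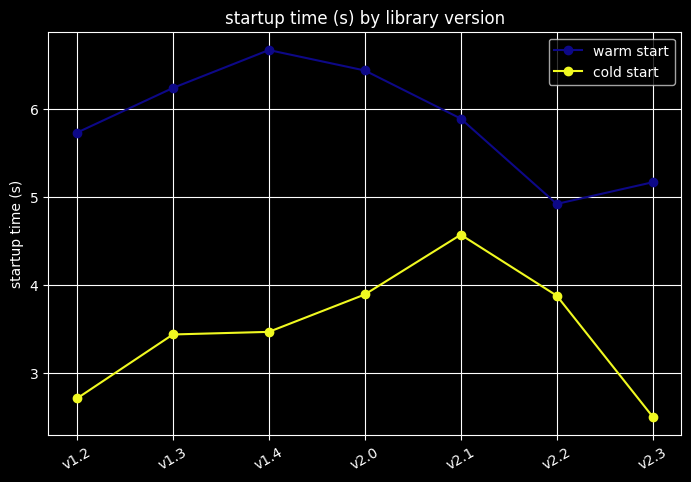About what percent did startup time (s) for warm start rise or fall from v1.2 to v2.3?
≈ -9.1%

v1.2 ≈ 5.5, v2.3 ≈ 5.0; (5.0 − 5.5) / 5.5 ≈ -9.1%.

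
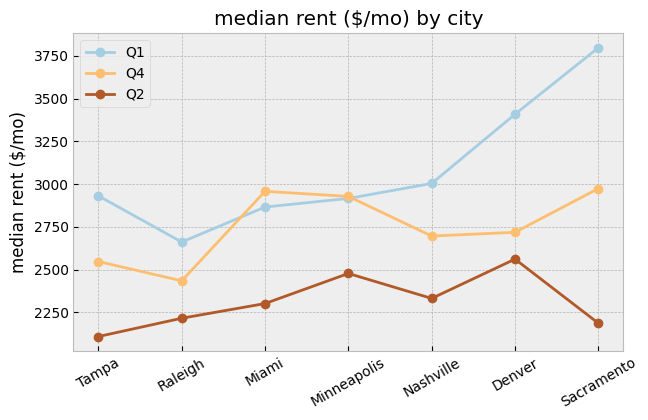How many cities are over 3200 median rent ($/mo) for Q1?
Above 3200: Denver, Sacramento.

2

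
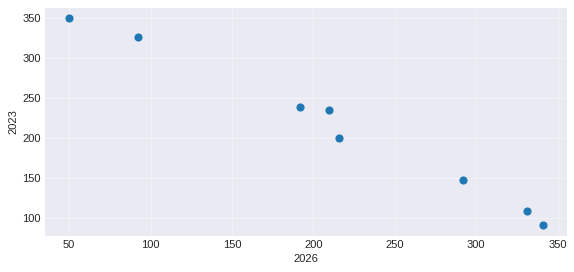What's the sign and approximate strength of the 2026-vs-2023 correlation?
Points are negatively correlated; strong (|r| ≈ 1.0).

negative, strong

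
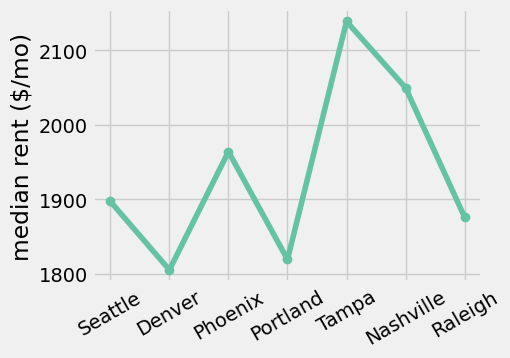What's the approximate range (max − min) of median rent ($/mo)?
Max Tampa ≈ 2150, min Denver ≈ 1800; range ≈ 350.

≈ 350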